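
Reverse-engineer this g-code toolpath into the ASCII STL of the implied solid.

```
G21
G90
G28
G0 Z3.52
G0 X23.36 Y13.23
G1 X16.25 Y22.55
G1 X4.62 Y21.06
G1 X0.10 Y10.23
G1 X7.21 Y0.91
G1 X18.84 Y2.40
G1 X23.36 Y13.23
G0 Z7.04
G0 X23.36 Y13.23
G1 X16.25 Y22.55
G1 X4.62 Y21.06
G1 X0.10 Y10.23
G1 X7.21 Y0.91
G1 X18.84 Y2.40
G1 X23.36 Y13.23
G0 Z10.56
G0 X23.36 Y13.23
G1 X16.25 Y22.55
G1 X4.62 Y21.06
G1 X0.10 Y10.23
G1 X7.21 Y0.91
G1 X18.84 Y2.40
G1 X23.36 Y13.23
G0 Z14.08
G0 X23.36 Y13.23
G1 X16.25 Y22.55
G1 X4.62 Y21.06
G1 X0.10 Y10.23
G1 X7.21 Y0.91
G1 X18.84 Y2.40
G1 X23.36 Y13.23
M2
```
solid part
  facet normal 0.0000 0.0000 -1.0000
    outer loop
      vertex 4.62 21.06 0.00
      vertex 16.25 22.55 0.00
      vertex 23.36 13.23 0.00
    endloop
  endfacet
  facet normal 0.0000 0.0000 -1.0000
    outer loop
      vertex 0.10 10.23 0.00
      vertex 4.62 21.06 0.00
      vertex 23.36 13.23 0.00
    endloop
  endfacet
  facet normal 0.0000 0.0000 -1.0000
    outer loop
      vertex 7.21 0.91 0.00
      vertex 0.10 10.23 0.00
      vertex 23.36 13.23 0.00
    endloop
  endfacet
  facet normal 0.0000 0.0000 -1.0000
    outer loop
      vertex 18.84 2.40 0.00
      vertex 7.21 0.91 0.00
      vertex 23.36 13.23 0.00
    endloop
  endfacet
  facet normal 0.0000 0.0000 1.0000
    outer loop
      vertex 23.36 13.23 14.08
      vertex 16.25 22.55 14.08
      vertex 4.62 21.06 14.08
    endloop
  endfacet
  facet normal 0.0000 0.0000 1.0000
    outer loop
      vertex 23.36 13.23 14.08
      vertex 4.62 21.06 14.08
      vertex 0.10 10.23 14.08
    endloop
  endfacet
  facet normal 0.0000 0.0000 1.0000
    outer loop
      vertex 23.36 13.23 14.08
      vertex 0.10 10.23 14.08
      vertex 7.21 0.91 14.08
    endloop
  endfacet
  facet normal 0.0000 0.0000 1.0000
    outer loop
      vertex 23.36 13.23 14.08
      vertex 7.21 0.91 14.08
      vertex 18.84 2.40 14.08
    endloop
  endfacet
  facet normal 0.7951 0.6065 0.0000
    outer loop
      vertex 23.36 13.23 0.00
      vertex 16.25 22.55 0.00
      vertex 16.25 22.55 14.08
    endloop
  endfacet
  facet normal 0.7951 0.6065 0.0000
    outer loop
      vertex 23.36 13.23 0.00
      vertex 16.25 22.55 14.08
      vertex 23.36 13.23 14.08
    endloop
  endfacet
  facet normal -0.1271 0.9919 0.0000
    outer loop
      vertex 16.25 22.55 0.00
      vertex 4.62 21.06 0.00
      vertex 4.62 21.06 14.08
    endloop
  endfacet
  facet normal -0.1271 0.9919 0.0000
    outer loop
      vertex 16.25 22.55 0.00
      vertex 4.62 21.06 14.08
      vertex 16.25 22.55 14.08
    endloop
  endfacet
  facet normal -0.9228 0.3852 0.0000
    outer loop
      vertex 4.62 21.06 0.00
      vertex 0.10 10.23 0.00
      vertex 0.10 10.23 14.08
    endloop
  endfacet
  facet normal -0.9228 0.3852 0.0000
    outer loop
      vertex 4.62 21.06 0.00
      vertex 0.10 10.23 14.08
      vertex 4.62 21.06 14.08
    endloop
  endfacet
  facet normal -0.7951 -0.6065 0.0000
    outer loop
      vertex 0.10 10.23 0.00
      vertex 7.21 0.91 0.00
      vertex 7.21 0.91 14.08
    endloop
  endfacet
  facet normal -0.7951 -0.6065 0.0000
    outer loop
      vertex 0.10 10.23 0.00
      vertex 7.21 0.91 14.08
      vertex 0.10 10.23 14.08
    endloop
  endfacet
  facet normal 0.1271 -0.9919 0.0000
    outer loop
      vertex 7.21 0.91 0.00
      vertex 18.84 2.40 0.00
      vertex 18.84 2.40 14.08
    endloop
  endfacet
  facet normal 0.1271 -0.9919 0.0000
    outer loop
      vertex 7.21 0.91 0.00
      vertex 18.84 2.40 14.08
      vertex 7.21 0.91 14.08
    endloop
  endfacet
  facet normal 0.9228 -0.3852 0.0000
    outer loop
      vertex 18.84 2.40 0.00
      vertex 23.36 13.23 0.00
      vertex 23.36 13.23 14.08
    endloop
  endfacet
  facet normal 0.9228 -0.3852 0.0000
    outer loop
      vertex 18.84 2.40 0.00
      vertex 23.36 13.23 14.08
      vertex 18.84 2.40 14.08
    endloop
  endfacet
endsolid part

The G0 Z moves step by Δz≈3.52 mm. Every layer's G1 loop is the same polygon, so the solid is a straight extrusion of it from z=0 to z≈14.1. Closing with flat bottom and top caps and triangulating gives 20 facets — a regular 6-sided prism (a cylinder approximated with 6 flat sides), circumscribed radius ≈ 11.7 mm, height ≈ 14.1 mm.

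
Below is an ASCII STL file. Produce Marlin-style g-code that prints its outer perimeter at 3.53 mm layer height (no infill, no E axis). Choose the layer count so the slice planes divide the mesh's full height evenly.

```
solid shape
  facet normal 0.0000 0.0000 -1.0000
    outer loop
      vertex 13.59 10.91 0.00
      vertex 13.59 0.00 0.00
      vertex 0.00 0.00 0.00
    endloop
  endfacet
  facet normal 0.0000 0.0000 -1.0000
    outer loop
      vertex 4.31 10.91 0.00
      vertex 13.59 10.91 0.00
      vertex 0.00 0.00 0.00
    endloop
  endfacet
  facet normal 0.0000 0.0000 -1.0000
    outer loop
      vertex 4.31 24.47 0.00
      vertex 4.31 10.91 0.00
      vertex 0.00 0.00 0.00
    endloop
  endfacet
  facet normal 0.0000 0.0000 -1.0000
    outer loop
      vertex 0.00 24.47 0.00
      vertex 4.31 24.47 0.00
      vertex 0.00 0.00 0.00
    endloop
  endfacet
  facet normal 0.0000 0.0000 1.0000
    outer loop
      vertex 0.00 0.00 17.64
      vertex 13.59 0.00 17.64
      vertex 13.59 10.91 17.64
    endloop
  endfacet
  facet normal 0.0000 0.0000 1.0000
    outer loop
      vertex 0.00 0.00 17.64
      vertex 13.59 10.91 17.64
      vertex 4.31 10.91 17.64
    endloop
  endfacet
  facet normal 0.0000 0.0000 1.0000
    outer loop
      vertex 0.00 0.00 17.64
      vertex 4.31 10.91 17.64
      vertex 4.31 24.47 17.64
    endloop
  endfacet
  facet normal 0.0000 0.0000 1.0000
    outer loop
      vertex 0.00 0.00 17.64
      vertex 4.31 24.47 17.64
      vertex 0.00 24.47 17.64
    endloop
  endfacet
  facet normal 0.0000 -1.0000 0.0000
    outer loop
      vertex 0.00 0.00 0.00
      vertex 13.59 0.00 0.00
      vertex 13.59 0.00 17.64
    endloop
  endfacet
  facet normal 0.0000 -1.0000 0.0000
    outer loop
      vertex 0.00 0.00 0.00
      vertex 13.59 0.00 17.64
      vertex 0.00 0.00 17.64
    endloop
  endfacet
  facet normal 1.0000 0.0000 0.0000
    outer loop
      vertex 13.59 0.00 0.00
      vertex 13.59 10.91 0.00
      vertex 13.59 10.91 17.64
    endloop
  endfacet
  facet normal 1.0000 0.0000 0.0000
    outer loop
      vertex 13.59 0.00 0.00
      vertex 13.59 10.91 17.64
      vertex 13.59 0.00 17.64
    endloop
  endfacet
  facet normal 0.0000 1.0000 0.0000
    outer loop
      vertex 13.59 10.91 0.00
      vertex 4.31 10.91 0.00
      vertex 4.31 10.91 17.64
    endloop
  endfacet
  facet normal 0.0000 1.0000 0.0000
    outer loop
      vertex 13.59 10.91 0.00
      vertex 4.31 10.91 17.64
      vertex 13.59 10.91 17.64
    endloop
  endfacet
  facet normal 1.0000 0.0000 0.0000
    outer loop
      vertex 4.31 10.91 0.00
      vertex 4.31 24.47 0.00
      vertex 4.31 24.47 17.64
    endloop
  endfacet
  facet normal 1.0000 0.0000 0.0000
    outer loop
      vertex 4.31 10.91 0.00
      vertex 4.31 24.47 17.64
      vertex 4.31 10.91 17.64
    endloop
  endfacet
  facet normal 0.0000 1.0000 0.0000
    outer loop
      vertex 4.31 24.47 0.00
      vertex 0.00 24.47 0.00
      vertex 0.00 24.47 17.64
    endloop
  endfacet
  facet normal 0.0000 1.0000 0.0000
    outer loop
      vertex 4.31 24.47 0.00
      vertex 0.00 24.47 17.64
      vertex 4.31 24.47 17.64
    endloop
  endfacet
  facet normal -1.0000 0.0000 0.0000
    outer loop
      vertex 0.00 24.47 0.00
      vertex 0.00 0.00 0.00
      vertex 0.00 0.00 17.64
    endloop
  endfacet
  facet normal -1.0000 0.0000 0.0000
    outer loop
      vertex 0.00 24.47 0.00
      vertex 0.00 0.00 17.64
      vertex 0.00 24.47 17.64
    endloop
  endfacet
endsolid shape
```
; perimeter-only toolpath
G21 ; units = mm
G90 ; absolute positioning
G28 ; home
; layer 1
G0 Z3.53
G0 X0.00 Y0.00
G1 X13.59 Y0.00
G1 X13.59 Y10.91
G1 X4.31 Y10.91
G1 X4.31 Y24.47
G1 X0.00 Y24.47
G1 X0.00 Y0.00
; layer 2
G0 Z7.06
G0 X0.00 Y0.00
G1 X13.59 Y0.00
G1 X13.59 Y10.91
G1 X4.31 Y10.91
G1 X4.31 Y24.47
G1 X0.00 Y24.47
G1 X0.00 Y0.00
; layer 3
G0 Z10.58
G0 X0.00 Y0.00
G1 X13.59 Y0.00
G1 X13.59 Y10.91
G1 X4.31 Y10.91
G1 X4.31 Y24.47
G1 X0.00 Y24.47
G1 X0.00 Y0.00
; layer 4
G0 Z14.11
G0 X0.00 Y0.00
G1 X13.59 Y0.00
G1 X13.59 Y10.91
G1 X4.31 Y10.91
G1 X4.31 Y24.47
G1 X0.00 Y24.47
G1 X0.00 Y0.00
; layer 5
G0 Z17.64
G0 X0.00 Y0.00
G1 X13.59 Y0.00
G1 X13.59 Y10.91
G1 X4.31 Y10.91
G1 X4.31 Y24.47
G1 X0.00 Y24.47
G1 X0.00 Y0.00
M2 ; end

The solid is an L-shaped prism: outer 13.6 × 24.5 mm, arm thicknesses ≈ 10.9 mm (horizontal) and 4.31 mm (vertical), extruded 17.6 mm in z. Slicing at Δz = 3.53 mm — 5 equal slices spanning the solid's height, so layer i sits at z = i·h/5 — gives 5 non-empty perimeters. Each is a 6-segment closed polygon; G0 lifts to the layer z and rapids to the start vertex, then G1 traces the edges.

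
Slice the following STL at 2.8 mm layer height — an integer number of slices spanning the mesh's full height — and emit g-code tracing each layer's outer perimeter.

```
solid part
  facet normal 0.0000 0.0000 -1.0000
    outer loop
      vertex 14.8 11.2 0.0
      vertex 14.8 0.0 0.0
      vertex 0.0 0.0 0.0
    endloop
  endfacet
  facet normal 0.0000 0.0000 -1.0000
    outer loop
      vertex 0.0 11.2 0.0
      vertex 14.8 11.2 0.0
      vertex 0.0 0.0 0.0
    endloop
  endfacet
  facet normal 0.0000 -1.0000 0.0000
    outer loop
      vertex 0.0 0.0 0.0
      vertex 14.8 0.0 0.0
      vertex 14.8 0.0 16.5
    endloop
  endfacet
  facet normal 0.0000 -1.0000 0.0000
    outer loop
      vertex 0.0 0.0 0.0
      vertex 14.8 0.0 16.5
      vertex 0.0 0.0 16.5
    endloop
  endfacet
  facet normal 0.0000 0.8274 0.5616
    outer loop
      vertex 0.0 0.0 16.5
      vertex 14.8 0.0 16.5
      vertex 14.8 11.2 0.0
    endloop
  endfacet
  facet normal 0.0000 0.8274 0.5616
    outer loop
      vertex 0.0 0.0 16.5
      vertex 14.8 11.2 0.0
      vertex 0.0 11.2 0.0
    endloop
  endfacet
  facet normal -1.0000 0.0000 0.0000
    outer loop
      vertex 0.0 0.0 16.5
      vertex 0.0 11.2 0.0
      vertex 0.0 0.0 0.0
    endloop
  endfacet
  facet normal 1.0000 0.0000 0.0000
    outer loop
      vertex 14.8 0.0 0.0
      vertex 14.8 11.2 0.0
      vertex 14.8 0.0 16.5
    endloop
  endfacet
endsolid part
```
; perimeter-only toolpath
G21 ; units = mm
G90 ; absolute positioning
G28 ; home
; layer 1
G0 Z2.8
G0 X0.0 Y0.0
G1 X14.8 Y0.0
G1 X14.8 Y9.3
G1 X0.0 Y9.3
G1 X0.0 Y0.0
; layer 2
G0 Z5.5
G0 X0.0 Y0.0
G1 X14.8 Y0.0
G1 X14.8 Y7.5
G1 X0.0 Y7.5
G1 X0.0 Y0.0
; layer 3
G0 Z8.2
G0 X0.0 Y0.0
G1 X14.8 Y0.0
G1 X14.8 Y5.6
G1 X0.0 Y5.6
G1 X0.0 Y0.0
; layer 4
G0 Z11.0
G0 X0.0 Y0.0
G1 X14.8 Y0.0
G1 X14.8 Y3.7
G1 X0.0 Y3.7
G1 X0.0 Y0.0
; layer 5
G0 Z13.8
G0 X0.0 Y0.0
G1 X14.8 Y0.0
G1 X14.8 Y1.9
G1 X0.0 Y1.9
G1 X0.0 Y0.0
M2 ; end

The solid is a wedge (ramp): 14.8 × 11.2 mm base, rising to 16.5 mm along the y=0 edge and sloping linearly to z=0 at y=11.2. Slicing at Δz = 2.8 mm — 6 equal slices spanning the solid's height, so layer i sits at z = i·h/6 — gives 5 non-empty perimeters. Each is a 4-segment closed polygon; G0 lifts to the layer z and rapids to the start vertex, then G1 traces the edges. The cross-section shrinks linearly with z (the slice at the apex is degenerate and omitted).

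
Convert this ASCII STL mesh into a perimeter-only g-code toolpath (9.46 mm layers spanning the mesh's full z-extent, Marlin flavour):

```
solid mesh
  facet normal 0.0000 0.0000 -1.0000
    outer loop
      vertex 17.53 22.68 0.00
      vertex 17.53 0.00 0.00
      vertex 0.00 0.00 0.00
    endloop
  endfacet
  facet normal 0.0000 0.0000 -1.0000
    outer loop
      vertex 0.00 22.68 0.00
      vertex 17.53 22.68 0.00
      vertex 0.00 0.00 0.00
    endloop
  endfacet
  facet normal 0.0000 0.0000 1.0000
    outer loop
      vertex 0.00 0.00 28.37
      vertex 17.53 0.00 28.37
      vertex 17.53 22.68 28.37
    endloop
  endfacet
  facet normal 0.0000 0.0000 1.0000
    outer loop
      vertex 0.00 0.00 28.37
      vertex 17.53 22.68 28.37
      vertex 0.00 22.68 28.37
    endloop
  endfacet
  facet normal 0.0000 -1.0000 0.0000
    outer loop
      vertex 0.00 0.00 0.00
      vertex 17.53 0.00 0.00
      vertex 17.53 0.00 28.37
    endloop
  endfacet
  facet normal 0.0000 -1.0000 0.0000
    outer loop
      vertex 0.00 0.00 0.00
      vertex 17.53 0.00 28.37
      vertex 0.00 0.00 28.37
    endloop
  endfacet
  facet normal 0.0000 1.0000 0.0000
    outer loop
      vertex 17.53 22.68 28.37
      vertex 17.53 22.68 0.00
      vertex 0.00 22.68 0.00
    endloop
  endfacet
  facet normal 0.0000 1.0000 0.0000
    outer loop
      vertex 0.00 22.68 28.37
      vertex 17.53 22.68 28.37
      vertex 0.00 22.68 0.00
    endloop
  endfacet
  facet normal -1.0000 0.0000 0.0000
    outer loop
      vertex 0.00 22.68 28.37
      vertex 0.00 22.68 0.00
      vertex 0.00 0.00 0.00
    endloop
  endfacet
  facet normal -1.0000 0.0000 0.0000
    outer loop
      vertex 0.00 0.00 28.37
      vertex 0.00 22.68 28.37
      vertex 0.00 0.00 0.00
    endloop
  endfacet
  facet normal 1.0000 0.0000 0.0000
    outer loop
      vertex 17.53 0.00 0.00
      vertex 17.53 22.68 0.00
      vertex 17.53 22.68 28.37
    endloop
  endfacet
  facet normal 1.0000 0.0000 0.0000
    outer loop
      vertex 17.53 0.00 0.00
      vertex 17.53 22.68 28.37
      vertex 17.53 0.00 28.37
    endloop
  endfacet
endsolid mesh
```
; perimeter-only toolpath
G21 ; units = mm
G90 ; absolute positioning
G28 ; home
; layer 1
G0 Z9.46
G0 X0.00 Y0.00
G1 X17.53 Y0.00
G1 X17.53 Y22.68
G1 X0.00 Y22.68
G1 X0.00 Y0.00
; layer 2
G0 Z18.91
G0 X0.00 Y0.00
G1 X17.53 Y0.00
G1 X17.53 Y22.68
G1 X0.00 Y22.68
G1 X0.00 Y0.00
; layer 3
G0 Z28.37
G0 X0.00 Y0.00
G1 X17.53 Y0.00
G1 X17.53 Y22.68
G1 X0.00 Y22.68
G1 X0.00 Y0.00
M2 ; end

The solid is a rectangular box, roughly 17.5 × 22.7 mm footprint and 28.4 mm tall. Slicing at Δz = 9.46 mm — 3 equal slices spanning the solid's height, so layer i sits at z = i·h/3 — gives 3 non-empty perimeters. Each is a 4-segment closed polygon; G0 lifts to the layer z and rapids to the start vertex, then G1 traces the edges.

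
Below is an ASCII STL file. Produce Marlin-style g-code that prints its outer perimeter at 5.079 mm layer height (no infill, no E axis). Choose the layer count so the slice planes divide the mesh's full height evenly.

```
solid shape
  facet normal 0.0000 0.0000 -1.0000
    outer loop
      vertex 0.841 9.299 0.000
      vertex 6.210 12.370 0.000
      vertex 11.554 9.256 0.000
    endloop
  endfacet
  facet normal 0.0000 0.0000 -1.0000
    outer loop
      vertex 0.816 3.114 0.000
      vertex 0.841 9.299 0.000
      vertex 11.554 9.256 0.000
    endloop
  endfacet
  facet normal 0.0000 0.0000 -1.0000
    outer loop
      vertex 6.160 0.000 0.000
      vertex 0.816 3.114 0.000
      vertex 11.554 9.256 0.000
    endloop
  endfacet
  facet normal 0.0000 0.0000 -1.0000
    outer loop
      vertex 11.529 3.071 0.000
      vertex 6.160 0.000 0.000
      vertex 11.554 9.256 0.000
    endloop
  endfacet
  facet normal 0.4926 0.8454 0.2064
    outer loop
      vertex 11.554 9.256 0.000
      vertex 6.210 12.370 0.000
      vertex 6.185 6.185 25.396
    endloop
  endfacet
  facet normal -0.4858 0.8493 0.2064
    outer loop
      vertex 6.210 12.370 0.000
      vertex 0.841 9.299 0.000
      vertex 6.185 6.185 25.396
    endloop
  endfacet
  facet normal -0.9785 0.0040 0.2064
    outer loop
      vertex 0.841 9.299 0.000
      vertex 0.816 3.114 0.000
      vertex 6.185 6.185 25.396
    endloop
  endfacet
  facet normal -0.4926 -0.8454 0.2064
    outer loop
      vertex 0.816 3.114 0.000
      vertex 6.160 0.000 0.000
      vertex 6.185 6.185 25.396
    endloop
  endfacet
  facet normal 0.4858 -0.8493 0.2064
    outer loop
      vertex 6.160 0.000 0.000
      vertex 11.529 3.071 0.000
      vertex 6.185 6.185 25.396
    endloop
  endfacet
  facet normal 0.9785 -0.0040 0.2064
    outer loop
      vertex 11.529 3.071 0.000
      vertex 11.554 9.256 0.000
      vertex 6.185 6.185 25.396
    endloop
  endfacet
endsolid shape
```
; perimeter-only toolpath
G21 ; units = mm
G90 ; absolute positioning
G28 ; home
; layer 1
G0 Z5.079
G0 X10.480 Y8.642
G1 X6.205 Y11.133
G1 X1.910 Y8.676
G1 X1.890 Y3.728
G1 X6.165 Y1.237
G1 X10.460 Y3.694
G1 X10.480 Y8.642
; layer 2
G0 Z10.158
G0 X9.406 Y8.028
G1 X6.200 Y9.896
G1 X2.979 Y8.053
G1 X2.964 Y4.342
G1 X6.170 Y2.474
G1 X9.391 Y4.317
G1 X9.406 Y8.028
; layer 3
G0 Z15.238
G0 X8.333 Y7.413
G1 X6.195 Y8.659
G1 X4.047 Y7.431
G1 X4.037 Y4.957
G1 X6.175 Y3.711
G1 X8.323 Y4.939
G1 X8.333 Y7.413
; layer 4
G0 Z20.317
G0 X7.259 Y6.799
G1 X6.190 Y7.422
G1 X5.116 Y6.808
G1 X5.111 Y5.571
G1 X6.180 Y4.948
G1 X7.254 Y5.562
G1 X7.259 Y6.799
M2 ; end

The solid is a regular 6-sided pyramid, base circumscribed radius ≈ 6.18 mm, apex at z ≈ 25.4 mm. Slicing at Δz = 5.079 mm — 5 equal slices spanning the solid's height, so layer i sits at z = i·h/5 — gives 4 non-empty perimeters. Each is a 6-segment closed polygon; G0 lifts to the layer z and rapids to the start vertex, then G1 traces the edges. The cross-section shrinks linearly with z (the slice at the apex is degenerate and omitted).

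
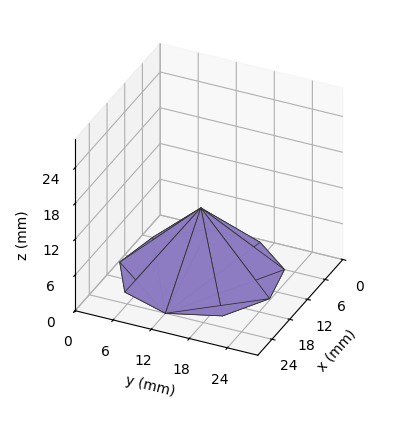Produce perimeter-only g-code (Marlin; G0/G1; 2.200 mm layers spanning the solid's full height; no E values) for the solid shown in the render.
Reading the render: the shape is a regular 9-sided pyramid, base circumscribed radius ≈ 12 mm, apex at z ≈ 11 mm (dimensions read to the nearest mm from the axis ticks). For the g-code, the solid's height is divided into equal slices at the stated Δz and each level perimeter traced with G1 moves after a G0 lift.

; perimeter-only toolpath
G21 ; units = mm
G90 ; absolute positioning
G28 ; home
; layer 1
G0 Z2.200
G0 X21.600 Y12.000
G1 X19.354 Y18.170
G1 X13.667 Y21.454
G1 X7.200 Y20.314
G1 X2.979 Y15.283
G1 X2.979 Y8.717
G1 X7.200 Y3.686
G1 X13.667 Y2.546
G1 X19.354 Y5.830
G1 X21.600 Y12.000
; layer 2
G0 Z4.400
G0 X19.200 Y12.000
G1 X17.516 Y16.628
G1 X13.250 Y19.091
G1 X8.400 Y18.235
G1 X5.234 Y14.462
G1 X5.234 Y9.538
G1 X8.400 Y5.765
G1 X13.250 Y4.909
G1 X17.516 Y7.372
G1 X19.200 Y12.000
; layer 3
G0 Z6.600
G0 X16.800 Y12.000
G1 X15.677 Y15.085
G1 X12.834 Y16.727
G1 X9.600 Y16.157
G1 X7.490 Y13.642
G1 X7.490 Y10.358
G1 X9.600 Y7.843
G1 X12.834 Y7.273
G1 X15.677 Y8.915
G1 X16.800 Y12.000
; layer 4
G0 Z8.800
G0 X14.400 Y12.000
G1 X13.839 Y13.543
G1 X12.417 Y14.364
G1 X10.800 Y14.078
G1 X9.745 Y12.821
G1 X9.745 Y11.179
G1 X10.800 Y9.922
G1 X12.417 Y9.636
G1 X13.839 Y10.457
G1 X14.400 Y12.000
M2 ; end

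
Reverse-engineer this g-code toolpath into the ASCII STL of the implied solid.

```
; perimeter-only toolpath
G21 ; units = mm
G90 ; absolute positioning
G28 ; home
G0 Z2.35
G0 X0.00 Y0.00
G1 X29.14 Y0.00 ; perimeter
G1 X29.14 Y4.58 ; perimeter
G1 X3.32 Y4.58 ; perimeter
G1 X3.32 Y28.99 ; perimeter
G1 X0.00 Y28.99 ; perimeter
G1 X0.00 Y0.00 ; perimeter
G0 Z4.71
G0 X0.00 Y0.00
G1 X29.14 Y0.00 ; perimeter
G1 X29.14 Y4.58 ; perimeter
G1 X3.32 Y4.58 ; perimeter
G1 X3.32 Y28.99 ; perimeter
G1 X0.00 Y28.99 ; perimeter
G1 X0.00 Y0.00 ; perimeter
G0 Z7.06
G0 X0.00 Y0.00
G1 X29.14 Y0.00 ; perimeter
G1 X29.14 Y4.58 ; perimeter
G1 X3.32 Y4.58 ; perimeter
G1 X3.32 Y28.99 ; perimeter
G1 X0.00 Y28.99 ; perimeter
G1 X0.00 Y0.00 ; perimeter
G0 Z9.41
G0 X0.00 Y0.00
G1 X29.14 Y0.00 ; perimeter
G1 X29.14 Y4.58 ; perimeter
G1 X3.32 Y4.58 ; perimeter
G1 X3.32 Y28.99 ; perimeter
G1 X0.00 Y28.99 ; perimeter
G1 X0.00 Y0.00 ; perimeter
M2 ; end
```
solid part
  facet normal 0.0000 0.0000 -1.0000
    outer loop
      vertex 29.14 4.58 0.00
      vertex 29.14 0.00 0.00
      vertex 0.00 0.00 0.00
    endloop
  endfacet
  facet normal 0.0000 0.0000 -1.0000
    outer loop
      vertex 3.32 4.58 0.00
      vertex 29.14 4.58 0.00
      vertex 0.00 0.00 0.00
    endloop
  endfacet
  facet normal 0.0000 0.0000 -1.0000
    outer loop
      vertex 3.32 28.99 0.00
      vertex 3.32 4.58 0.00
      vertex 0.00 0.00 0.00
    endloop
  endfacet
  facet normal 0.0000 0.0000 -1.0000
    outer loop
      vertex 0.00 28.99 0.00
      vertex 3.32 28.99 0.00
      vertex 0.00 0.00 0.00
    endloop
  endfacet
  facet normal 0.0000 0.0000 1.0000
    outer loop
      vertex 0.00 0.00 9.41
      vertex 29.14 0.00 9.41
      vertex 29.14 4.58 9.41
    endloop
  endfacet
  facet normal 0.0000 0.0000 1.0000
    outer loop
      vertex 0.00 0.00 9.41
      vertex 29.14 4.58 9.41
      vertex 3.32 4.58 9.41
    endloop
  endfacet
  facet normal 0.0000 0.0000 1.0000
    outer loop
      vertex 0.00 0.00 9.41
      vertex 3.32 4.58 9.41
      vertex 3.32 28.99 9.41
    endloop
  endfacet
  facet normal 0.0000 0.0000 1.0000
    outer loop
      vertex 0.00 0.00 9.41
      vertex 3.32 28.99 9.41
      vertex 0.00 28.99 9.41
    endloop
  endfacet
  facet normal 0.0000 -1.0000 0.0000
    outer loop
      vertex 0.00 0.00 0.00
      vertex 29.14 0.00 0.00
      vertex 29.14 0.00 9.41
    endloop
  endfacet
  facet normal 0.0000 -1.0000 0.0000
    outer loop
      vertex 0.00 0.00 0.00
      vertex 29.14 0.00 9.41
      vertex 0.00 0.00 9.41
    endloop
  endfacet
  facet normal 1.0000 0.0000 0.0000
    outer loop
      vertex 29.14 0.00 0.00
      vertex 29.14 4.58 0.00
      vertex 29.14 4.58 9.41
    endloop
  endfacet
  facet normal 1.0000 0.0000 0.0000
    outer loop
      vertex 29.14 0.00 0.00
      vertex 29.14 4.58 9.41
      vertex 29.14 0.00 9.41
    endloop
  endfacet
  facet normal 0.0000 1.0000 0.0000
    outer loop
      vertex 29.14 4.58 0.00
      vertex 3.32 4.58 0.00
      vertex 3.32 4.58 9.41
    endloop
  endfacet
  facet normal 0.0000 1.0000 0.0000
    outer loop
      vertex 29.14 4.58 0.00
      vertex 3.32 4.58 9.41
      vertex 29.14 4.58 9.41
    endloop
  endfacet
  facet normal 1.0000 0.0000 0.0000
    outer loop
      vertex 3.32 4.58 0.00
      vertex 3.32 28.99 0.00
      vertex 3.32 28.99 9.41
    endloop
  endfacet
  facet normal 1.0000 0.0000 0.0000
    outer loop
      vertex 3.32 4.58 0.00
      vertex 3.32 28.99 9.41
      vertex 3.32 4.58 9.41
    endloop
  endfacet
  facet normal 0.0000 1.0000 0.0000
    outer loop
      vertex 3.32 28.99 0.00
      vertex 0.00 28.99 0.00
      vertex 0.00 28.99 9.41
    endloop
  endfacet
  facet normal 0.0000 1.0000 0.0000
    outer loop
      vertex 3.32 28.99 0.00
      vertex 0.00 28.99 9.41
      vertex 3.32 28.99 9.41
    endloop
  endfacet
  facet normal -1.0000 0.0000 0.0000
    outer loop
      vertex 0.00 28.99 0.00
      vertex 0.00 0.00 0.00
      vertex 0.00 0.00 9.41
    endloop
  endfacet
  facet normal -1.0000 0.0000 0.0000
    outer loop
      vertex 0.00 28.99 0.00
      vertex 0.00 0.00 9.41
      vertex 0.00 28.99 9.41
    endloop
  endfacet
endsolid part

The G0 Z moves step by Δz≈2.35 mm. Every layer's G1 loop is the same polygon, so the solid is a straight extrusion of it from z=0 to z≈9.41. Closing with flat bottom and top caps and triangulating gives 20 facets — an L-shaped prism: outer 29.1 × 29 mm, arm thicknesses ≈ 4.58 mm (horizontal) and 3.32 mm (vertical), extruded 9.41 mm in z.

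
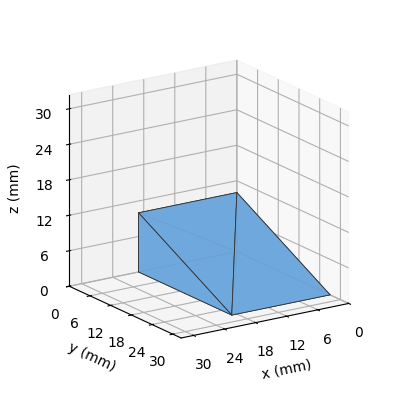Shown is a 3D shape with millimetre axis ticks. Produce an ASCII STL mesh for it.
Reading the render: the shape is a wedge (ramp): 19 × 27 mm base, rising to 10 mm along the y=0 edge and sloping linearly to z=0 at y=27 (dimensions read to the nearest mm from the axis ticks). For the STL, each face is triangulated and given an outward normal.

solid part
  facet normal 0.0000 0.0000 -1.0000
    outer loop
      vertex 19.00 27.00 0.00
      vertex 19.00 0.00 0.00
      vertex 0.00 0.00 0.00
    endloop
  endfacet
  facet normal 0.0000 0.0000 -1.0000
    outer loop
      vertex 0.00 27.00 0.00
      vertex 19.00 27.00 0.00
      vertex 0.00 0.00 0.00
    endloop
  endfacet
  facet normal 0.0000 -1.0000 0.0000
    outer loop
      vertex 0.00 0.00 0.00
      vertex 19.00 0.00 0.00
      vertex 19.00 0.00 10.00
    endloop
  endfacet
  facet normal 0.0000 -1.0000 0.0000
    outer loop
      vertex 0.00 0.00 0.00
      vertex 19.00 0.00 10.00
      vertex 0.00 0.00 10.00
    endloop
  endfacet
  facet normal 0.0000 0.3473 0.9377
    outer loop
      vertex 0.00 0.00 10.00
      vertex 19.00 0.00 10.00
      vertex 19.00 27.00 0.00
    endloop
  endfacet
  facet normal 0.0000 0.3473 0.9377
    outer loop
      vertex 0.00 0.00 10.00
      vertex 19.00 27.00 0.00
      vertex 0.00 27.00 0.00
    endloop
  endfacet
  facet normal -1.0000 0.0000 0.0000
    outer loop
      vertex 0.00 0.00 10.00
      vertex 0.00 27.00 0.00
      vertex 0.00 0.00 0.00
    endloop
  endfacet
  facet normal 1.0000 0.0000 0.0000
    outer loop
      vertex 19.00 0.00 0.00
      vertex 19.00 27.00 0.00
      vertex 19.00 0.00 10.00
    endloop
  endfacet
endsolid part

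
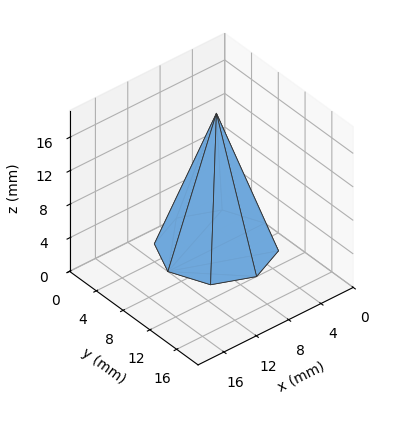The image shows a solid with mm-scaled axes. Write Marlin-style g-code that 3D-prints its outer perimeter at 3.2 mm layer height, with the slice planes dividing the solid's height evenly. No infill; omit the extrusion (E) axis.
Reading the render: the shape is a regular 8-sided pyramid, base circumscribed radius ≈ 6 mm, apex at z ≈ 16 mm (dimensions read to the nearest mm from the axis ticks). For the g-code, the solid's height is divided into equal slices at the stated Δz and each level perimeter traced with G1 moves after a G0 lift.

; perimeter-only toolpath
G21 ; units = mm
G90 ; absolute positioning
G28 ; home
; layer 1
G0 Z3.2
G0 X10.8 Y6.0
G1 X9.4 Y9.4
G1 X6.0 Y10.8
G1 X2.6 Y9.4
G1 X1.2 Y6.0
G1 X2.6 Y2.6
G1 X6.0 Y1.2
G1 X9.4 Y2.6
G1 X10.8 Y6.0
; layer 2
G0 Z6.4
G0 X9.6 Y6.0
G1 X8.5 Y8.5
G1 X6.0 Y9.6
G1 X3.5 Y8.5
G1 X2.4 Y6.0
G1 X3.5 Y3.5
G1 X6.0 Y2.4
G1 X8.5 Y3.5
G1 X9.6 Y6.0
; layer 3
G0 Z9.6
G0 X8.4 Y6.0
G1 X7.7 Y7.7
G1 X6.0 Y8.4
G1 X4.3 Y7.7
G1 X3.6 Y6.0
G1 X4.3 Y4.3
G1 X6.0 Y3.6
G1 X7.7 Y4.3
G1 X8.4 Y6.0
; layer 4
G0 Z12.8
G0 X7.2 Y6.0
G1 X6.8 Y6.8
G1 X6.0 Y7.2
G1 X5.2 Y6.8
G1 X4.8 Y6.0
G1 X5.2 Y5.2
G1 X6.0 Y4.8
G1 X6.8 Y5.2
G1 X7.2 Y6.0
M2 ; end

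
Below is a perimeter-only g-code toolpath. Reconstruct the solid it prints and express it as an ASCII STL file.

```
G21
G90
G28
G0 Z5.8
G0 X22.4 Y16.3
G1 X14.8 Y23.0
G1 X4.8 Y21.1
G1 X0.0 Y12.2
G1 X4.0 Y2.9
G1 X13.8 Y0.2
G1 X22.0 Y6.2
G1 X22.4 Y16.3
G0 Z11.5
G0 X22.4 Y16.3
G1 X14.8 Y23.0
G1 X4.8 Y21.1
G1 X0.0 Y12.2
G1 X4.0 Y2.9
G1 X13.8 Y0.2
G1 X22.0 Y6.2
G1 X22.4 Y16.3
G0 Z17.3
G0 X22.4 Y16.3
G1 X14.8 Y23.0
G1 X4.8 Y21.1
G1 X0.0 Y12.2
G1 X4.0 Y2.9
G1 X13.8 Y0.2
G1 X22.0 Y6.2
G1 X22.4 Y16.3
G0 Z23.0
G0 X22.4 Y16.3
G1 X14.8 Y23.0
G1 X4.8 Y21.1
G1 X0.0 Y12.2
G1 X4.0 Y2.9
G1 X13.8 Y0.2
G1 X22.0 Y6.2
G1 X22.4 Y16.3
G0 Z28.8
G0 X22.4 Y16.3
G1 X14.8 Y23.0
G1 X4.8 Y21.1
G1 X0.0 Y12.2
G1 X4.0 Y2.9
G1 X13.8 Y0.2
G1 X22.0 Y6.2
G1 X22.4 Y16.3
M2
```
solid part
  facet normal 0.0000 0.0000 -1.0000
    outer loop
      vertex 4.8 21.1 0.0
      vertex 14.8 23.0 0.0
      vertex 22.4 16.3 0.0
    endloop
  endfacet
  facet normal 0.0000 0.0000 -1.0000
    outer loop
      vertex 0.0 12.2 0.0
      vertex 4.8 21.1 0.0
      vertex 22.4 16.3 0.0
    endloop
  endfacet
  facet normal 0.0000 0.0000 -1.0000
    outer loop
      vertex 4.0 2.9 0.0
      vertex 0.0 12.2 0.0
      vertex 22.4 16.3 0.0
    endloop
  endfacet
  facet normal 0.0000 0.0000 -1.0000
    outer loop
      vertex 13.8 0.2 0.0
      vertex 4.0 2.9 0.0
      vertex 22.4 16.3 0.0
    endloop
  endfacet
  facet normal 0.0000 0.0000 -1.0000
    outer loop
      vertex 22.0 6.2 0.0
      vertex 13.8 0.2 0.0
      vertex 22.4 16.3 0.0
    endloop
  endfacet
  facet normal 0.0000 0.0000 1.0000
    outer loop
      vertex 22.4 16.3 28.8
      vertex 14.8 23.0 28.8
      vertex 4.8 21.1 28.8
    endloop
  endfacet
  facet normal 0.0000 0.0000 1.0000
    outer loop
      vertex 22.4 16.3 28.8
      vertex 4.8 21.1 28.8
      vertex 0.0 12.2 28.8
    endloop
  endfacet
  facet normal 0.0000 0.0000 1.0000
    outer loop
      vertex 22.4 16.3 28.8
      vertex 0.0 12.2 28.8
      vertex 4.0 2.9 28.8
    endloop
  endfacet
  facet normal 0.0000 0.0000 1.0000
    outer loop
      vertex 22.4 16.3 28.8
      vertex 4.0 2.9 28.8
      vertex 13.8 0.2 28.8
    endloop
  endfacet
  facet normal 0.0000 0.0000 1.0000
    outer loop
      vertex 22.4 16.3 28.8
      vertex 13.8 0.2 28.8
      vertex 22.0 6.2 28.8
    endloop
  endfacet
  facet normal 0.6613 0.7501 0.0000
    outer loop
      vertex 22.4 16.3 0.0
      vertex 14.8 23.0 0.0
      vertex 14.8 23.0 28.8
    endloop
  endfacet
  facet normal 0.6613 0.7501 0.0000
    outer loop
      vertex 22.4 16.3 0.0
      vertex 14.8 23.0 28.8
      vertex 22.4 16.3 28.8
    endloop
  endfacet
  facet normal -0.1867 0.9824 0.0000
    outer loop
      vertex 14.8 23.0 0.0
      vertex 4.8 21.1 0.0
      vertex 4.8 21.1 28.8
    endloop
  endfacet
  facet normal -0.1867 0.9824 0.0000
    outer loop
      vertex 14.8 23.0 0.0
      vertex 4.8 21.1 28.8
      vertex 14.8 23.0 28.8
    endloop
  endfacet
  facet normal -0.8802 0.4747 0.0000
    outer loop
      vertex 4.8 21.1 0.0
      vertex 0.0 12.2 0.0
      vertex 0.0 12.2 28.8
    endloop
  endfacet
  facet normal -0.8802 0.4747 0.0000
    outer loop
      vertex 4.8 21.1 0.0
      vertex 0.0 12.2 28.8
      vertex 4.8 21.1 28.8
    endloop
  endfacet
  facet normal -0.9186 -0.3951 0.0000
    outer loop
      vertex 0.0 12.2 0.0
      vertex 4.0 2.9 0.0
      vertex 4.0 2.9 28.8
    endloop
  endfacet
  facet normal -0.9186 -0.3951 0.0000
    outer loop
      vertex 0.0 12.2 0.0
      vertex 4.0 2.9 28.8
      vertex 0.0 12.2 28.8
    endloop
  endfacet
  facet normal -0.2656 -0.9641 0.0000
    outer loop
      vertex 4.0 2.9 0.0
      vertex 13.8 0.2 0.0
      vertex 13.8 0.2 28.8
    endloop
  endfacet
  facet normal -0.2656 -0.9641 0.0000
    outer loop
      vertex 4.0 2.9 0.0
      vertex 13.8 0.2 28.8
      vertex 4.0 2.9 28.8
    endloop
  endfacet
  facet normal 0.5905 -0.8070 0.0000
    outer loop
      vertex 13.8 0.2 0.0
      vertex 22.0 6.2 0.0
      vertex 22.0 6.2 28.8
    endloop
  endfacet
  facet normal 0.5905 -0.8070 0.0000
    outer loop
      vertex 13.8 0.2 0.0
      vertex 22.0 6.2 28.8
      vertex 13.8 0.2 28.8
    endloop
  endfacet
  facet normal 0.9992 -0.0396 0.0000
    outer loop
      vertex 22.0 6.2 0.0
      vertex 22.4 16.3 0.0
      vertex 22.4 16.3 28.8
    endloop
  endfacet
  facet normal 0.9992 -0.0396 0.0000
    outer loop
      vertex 22.0 6.2 0.0
      vertex 22.4 16.3 28.8
      vertex 22.0 6.2 28.8
    endloop
  endfacet
endsolid part

The G0 Z moves step by Δz≈5.8 mm. Every layer's G1 loop is the same polygon, so the solid is a straight extrusion of it from z=0 to z≈28.8. Closing with flat bottom and top caps and triangulating gives 24 facets — a regular 7-sided prism (a cylinder approximated with 7 flat sides), circumscribed radius ≈ 11.7 mm, height ≈ 28.8 mm.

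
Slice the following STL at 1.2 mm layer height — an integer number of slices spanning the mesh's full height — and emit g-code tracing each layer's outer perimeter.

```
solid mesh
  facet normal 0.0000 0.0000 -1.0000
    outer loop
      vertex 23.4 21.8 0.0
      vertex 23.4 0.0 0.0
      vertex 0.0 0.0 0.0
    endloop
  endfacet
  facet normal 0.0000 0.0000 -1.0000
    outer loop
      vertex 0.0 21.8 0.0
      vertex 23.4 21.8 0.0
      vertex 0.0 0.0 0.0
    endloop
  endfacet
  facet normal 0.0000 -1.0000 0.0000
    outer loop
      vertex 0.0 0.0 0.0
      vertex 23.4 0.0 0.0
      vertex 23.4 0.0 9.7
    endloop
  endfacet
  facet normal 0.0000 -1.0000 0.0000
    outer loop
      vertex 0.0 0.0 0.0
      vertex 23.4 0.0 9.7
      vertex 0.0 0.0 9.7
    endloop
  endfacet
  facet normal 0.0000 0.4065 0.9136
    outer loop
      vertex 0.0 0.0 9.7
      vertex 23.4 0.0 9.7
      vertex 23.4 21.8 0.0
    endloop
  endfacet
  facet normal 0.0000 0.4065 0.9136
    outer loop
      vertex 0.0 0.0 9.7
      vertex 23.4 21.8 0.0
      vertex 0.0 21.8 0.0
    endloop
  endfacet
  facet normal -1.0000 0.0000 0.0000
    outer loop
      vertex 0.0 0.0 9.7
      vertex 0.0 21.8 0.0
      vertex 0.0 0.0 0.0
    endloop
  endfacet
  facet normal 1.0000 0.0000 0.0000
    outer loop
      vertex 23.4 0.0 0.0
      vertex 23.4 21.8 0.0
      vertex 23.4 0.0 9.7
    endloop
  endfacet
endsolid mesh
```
; perimeter-only toolpath
G21 ; units = mm
G90 ; absolute positioning
G28 ; home
; layer 1
G0 Z1.2
G0 X0.0 Y0.0
G1 X23.4 Y0.0
G1 X23.4 Y19.1
G1 X0.0 Y19.1
G1 X0.0 Y0.0
; layer 2
G0 Z2.4
G0 X0.0 Y0.0
G1 X23.4 Y0.0
G1 X23.4 Y16.4
G1 X0.0 Y16.4
G1 X0.0 Y0.0
; layer 3
G0 Z3.6
G0 X0.0 Y0.0
G1 X23.4 Y0.0
G1 X23.4 Y13.6
G1 X0.0 Y13.6
G1 X0.0 Y0.0
; layer 4
G0 Z4.8
G0 X0.0 Y0.0
G1 X23.4 Y0.0
G1 X23.4 Y10.9
G1 X0.0 Y10.9
G1 X0.0 Y0.0
; layer 5
G0 Z6.1
G0 X0.0 Y0.0
G1 X23.4 Y0.0
G1 X23.4 Y8.2
G1 X0.0 Y8.2
G1 X0.0 Y0.0
; layer 6
G0 Z7.3
G0 X0.0 Y0.0
G1 X23.4 Y0.0
G1 X23.4 Y5.5
G1 X0.0 Y5.5
G1 X0.0 Y0.0
; layer 7
G0 Z8.5
G0 X0.0 Y0.0
G1 X23.4 Y0.0
G1 X23.4 Y2.7
G1 X0.0 Y2.7
G1 X0.0 Y0.0
M2 ; end

The solid is a wedge (ramp): 23.4 × 21.8 mm base, rising to 9.7 mm along the y=0 edge and sloping linearly to z=0 at y=21.8. Slicing at Δz = 1.2 mm — 8 equal slices spanning the solid's height, so layer i sits at z = i·h/8 — gives 7 non-empty perimeters. Each is a 4-segment closed polygon; G0 lifts to the layer z and rapids to the start vertex, then G1 traces the edges. The cross-section shrinks linearly with z (the slice at the apex is degenerate and omitted).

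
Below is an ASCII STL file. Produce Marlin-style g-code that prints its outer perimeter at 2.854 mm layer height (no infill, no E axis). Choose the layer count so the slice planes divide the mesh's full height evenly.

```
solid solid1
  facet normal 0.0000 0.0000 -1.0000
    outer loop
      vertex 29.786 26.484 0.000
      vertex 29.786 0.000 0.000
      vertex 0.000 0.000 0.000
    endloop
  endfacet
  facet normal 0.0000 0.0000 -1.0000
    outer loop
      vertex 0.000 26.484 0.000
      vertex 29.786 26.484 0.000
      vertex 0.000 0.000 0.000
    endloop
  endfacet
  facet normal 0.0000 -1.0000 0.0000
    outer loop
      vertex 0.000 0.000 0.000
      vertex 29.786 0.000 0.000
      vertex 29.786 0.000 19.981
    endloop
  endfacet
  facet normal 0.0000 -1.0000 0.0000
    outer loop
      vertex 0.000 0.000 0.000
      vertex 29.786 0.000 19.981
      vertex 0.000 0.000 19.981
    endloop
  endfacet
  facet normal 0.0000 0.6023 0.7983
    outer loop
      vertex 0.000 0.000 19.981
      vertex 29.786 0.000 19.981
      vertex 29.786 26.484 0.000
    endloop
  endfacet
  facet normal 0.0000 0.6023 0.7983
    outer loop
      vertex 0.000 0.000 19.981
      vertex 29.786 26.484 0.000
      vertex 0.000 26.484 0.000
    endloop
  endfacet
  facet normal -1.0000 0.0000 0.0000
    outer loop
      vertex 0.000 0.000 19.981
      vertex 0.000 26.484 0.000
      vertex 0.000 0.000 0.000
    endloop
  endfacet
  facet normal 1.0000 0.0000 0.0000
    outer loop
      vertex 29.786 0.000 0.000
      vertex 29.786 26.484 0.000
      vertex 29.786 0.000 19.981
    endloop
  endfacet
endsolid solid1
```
; perimeter-only toolpath
G21 ; units = mm
G90 ; absolute positioning
G28 ; home
; layer 1
G0 Z2.854
G0 X0.000 Y0.000
G1 X29.786 Y0.000
G1 X29.786 Y22.701
G1 X0.000 Y22.701
G1 X0.000 Y0.000
; layer 2
G0 Z5.709
G0 X0.000 Y0.000
G1 X29.786 Y0.000
G1 X29.786 Y18.917
G1 X0.000 Y18.917
G1 X0.000 Y0.000
; layer 3
G0 Z8.563
G0 X0.000 Y0.000
G1 X29.786 Y0.000
G1 X29.786 Y15.134
G1 X0.000 Y15.134
G1 X0.000 Y0.000
; layer 4
G0 Z11.418
G0 X0.000 Y0.000
G1 X29.786 Y0.000
G1 X29.786 Y11.350
G1 X0.000 Y11.350
G1 X0.000 Y0.000
; layer 5
G0 Z14.272
G0 X0.000 Y0.000
G1 X29.786 Y0.000
G1 X29.786 Y7.567
G1 X0.000 Y7.567
G1 X0.000 Y0.000
; layer 6
G0 Z17.127
G0 X0.000 Y0.000
G1 X29.786 Y0.000
G1 X29.786 Y3.783
G1 X0.000 Y3.783
G1 X0.000 Y0.000
M2 ; end

The solid is a wedge (ramp): 29.8 × 26.5 mm base, rising to 20 mm along the y=0 edge and sloping linearly to z=0 at y=26.5. Slicing at Δz = 2.854 mm — 7 equal slices spanning the solid's height, so layer i sits at z = i·h/7 — gives 6 non-empty perimeters. Each is a 4-segment closed polygon; G0 lifts to the layer z and rapids to the start vertex, then G1 traces the edges. The cross-section shrinks linearly with z (the slice at the apex is degenerate and omitted).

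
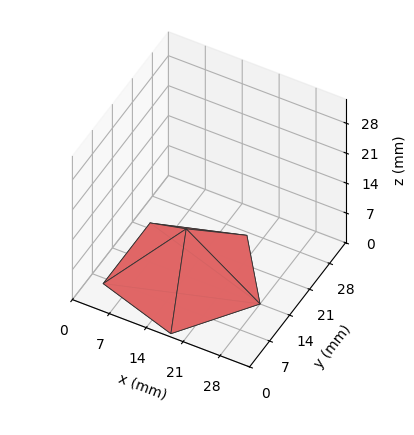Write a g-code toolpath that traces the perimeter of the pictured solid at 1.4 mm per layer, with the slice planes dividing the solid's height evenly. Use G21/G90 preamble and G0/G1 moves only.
Reading the render: the shape is a regular 5-sided pyramid, base circumscribed radius ≈ 14 mm, apex at z ≈ 11 mm (dimensions read to the nearest mm from the axis ticks). For the g-code, the solid's height is divided into equal slices at the stated Δz and each level perimeter traced with G1 moves after a G0 lift.

; perimeter-only toolpath
G21 ; units = mm
G90 ; absolute positioning
G28 ; home
; layer 1
G0 Z1.4
G0 X26.2 Y14.0
G1 X17.8 Y25.6
G1 X4.1 Y21.2
G1 X4.1 Y6.8
G1 X17.8 Y2.4
G1 X26.2 Y14.0
; layer 2
G0 Z2.8
G0 X24.5 Y14.0
G1 X17.2 Y24.0
G1 X5.5 Y20.1
G1 X5.5 Y7.8
G1 X17.2 Y4.0
G1 X24.5 Y14.0
; layer 3
G0 Z4.1
G0 X22.8 Y14.0
G1 X16.7 Y22.3
G1 X6.9 Y19.1
G1 X6.9 Y8.9
G1 X16.7 Y5.7
G1 X22.8 Y14.0
; layer 4
G0 Z5.5
G0 X21.0 Y14.0
G1 X16.1 Y20.6
G1 X8.3 Y18.1
G1 X8.3 Y9.9
G1 X16.1 Y7.3
G1 X21.0 Y14.0
; layer 5
G0 Z6.9
G0 X19.2 Y14.0
G1 X15.6 Y19.0
G1 X9.8 Y17.1
G1 X9.8 Y10.9
G1 X15.6 Y9.0
G1 X19.2 Y14.0
; layer 6
G0 Z8.2
G0 X17.5 Y14.0
G1 X15.1 Y17.3
G1 X11.2 Y16.1
G1 X11.2 Y11.9
G1 X15.1 Y10.7
G1 X17.5 Y14.0
; layer 7
G0 Z9.6
G0 X15.8 Y14.0
G1 X14.5 Y15.7
G1 X12.6 Y15.0
G1 X12.6 Y13.0
G1 X14.5 Y12.3
G1 X15.8 Y14.0
M2 ; end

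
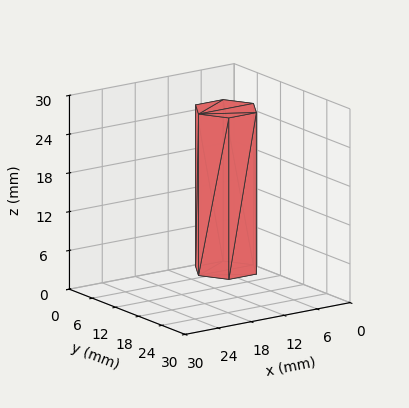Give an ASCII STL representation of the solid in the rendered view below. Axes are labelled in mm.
Reading the render: the shape is a regular 6-sided prism (a cylinder approximated with 6 flat sides), circumscribed radius ≈ 5 mm, height ≈ 25 mm (dimensions read to the nearest mm from the axis ticks). For the STL, each face is triangulated and given an outward normal.

solid part
  facet normal 0.0000 0.0000 -1.0000
    outer loop
      vertex 2.5 9.3 0.0
      vertex 7.5 9.3 0.0
      vertex 10.0 5.0 0.0
    endloop
  endfacet
  facet normal 0.0000 0.0000 -1.0000
    outer loop
      vertex 0.0 5.0 0.0
      vertex 2.5 9.3 0.0
      vertex 10.0 5.0 0.0
    endloop
  endfacet
  facet normal 0.0000 0.0000 -1.0000
    outer loop
      vertex 2.5 0.7 0.0
      vertex 0.0 5.0 0.0
      vertex 10.0 5.0 0.0
    endloop
  endfacet
  facet normal 0.0000 0.0000 -1.0000
    outer loop
      vertex 7.5 0.7 0.0
      vertex 2.5 0.7 0.0
      vertex 10.0 5.0 0.0
    endloop
  endfacet
  facet normal 0.0000 0.0000 1.0000
    outer loop
      vertex 10.0 5.0 25.0
      vertex 7.5 9.3 25.0
      vertex 2.5 9.3 25.0
    endloop
  endfacet
  facet normal 0.0000 0.0000 1.0000
    outer loop
      vertex 10.0 5.0 25.0
      vertex 2.5 9.3 25.0
      vertex 0.0 5.0 25.0
    endloop
  endfacet
  facet normal 0.0000 0.0000 1.0000
    outer loop
      vertex 10.0 5.0 25.0
      vertex 0.0 5.0 25.0
      vertex 2.5 0.7 25.0
    endloop
  endfacet
  facet normal 0.0000 0.0000 1.0000
    outer loop
      vertex 10.0 5.0 25.0
      vertex 2.5 0.7 25.0
      vertex 7.5 0.7 25.0
    endloop
  endfacet
  facet normal 0.8645 0.5026 0.0000
    outer loop
      vertex 10.0 5.0 0.0
      vertex 7.5 9.3 0.0
      vertex 7.5 9.3 25.0
    endloop
  endfacet
  facet normal 0.8645 0.5026 0.0000
    outer loop
      vertex 10.0 5.0 0.0
      vertex 7.5 9.3 25.0
      vertex 10.0 5.0 25.0
    endloop
  endfacet
  facet normal 0.0000 1.0000 0.0000
    outer loop
      vertex 7.5 9.3 0.0
      vertex 2.5 9.3 0.0
      vertex 2.5 9.3 25.0
    endloop
  endfacet
  facet normal 0.0000 1.0000 0.0000
    outer loop
      vertex 7.5 9.3 0.0
      vertex 2.5 9.3 25.0
      vertex 7.5 9.3 25.0
    endloop
  endfacet
  facet normal -0.8645 0.5026 0.0000
    outer loop
      vertex 2.5 9.3 0.0
      vertex 0.0 5.0 0.0
      vertex 0.0 5.0 25.0
    endloop
  endfacet
  facet normal -0.8645 0.5026 0.0000
    outer loop
      vertex 2.5 9.3 0.0
      vertex 0.0 5.0 25.0
      vertex 2.5 9.3 25.0
    endloop
  endfacet
  facet normal -0.8645 -0.5026 0.0000
    outer loop
      vertex 0.0 5.0 0.0
      vertex 2.5 0.7 0.0
      vertex 2.5 0.7 25.0
    endloop
  endfacet
  facet normal -0.8645 -0.5026 0.0000
    outer loop
      vertex 0.0 5.0 0.0
      vertex 2.5 0.7 25.0
      vertex 0.0 5.0 25.0
    endloop
  endfacet
  facet normal 0.0000 -1.0000 0.0000
    outer loop
      vertex 2.5 0.7 0.0
      vertex 7.5 0.7 0.0
      vertex 7.5 0.7 25.0
    endloop
  endfacet
  facet normal 0.0000 -1.0000 0.0000
    outer loop
      vertex 2.5 0.7 0.0
      vertex 7.5 0.7 25.0
      vertex 2.5 0.7 25.0
    endloop
  endfacet
  facet normal 0.8645 -0.5026 0.0000
    outer loop
      vertex 7.5 0.7 0.0
      vertex 10.0 5.0 0.0
      vertex 10.0 5.0 25.0
    endloop
  endfacet
  facet normal 0.8645 -0.5026 0.0000
    outer loop
      vertex 7.5 0.7 0.0
      vertex 10.0 5.0 25.0
      vertex 7.5 0.7 25.0
    endloop
  endfacet
endsolid part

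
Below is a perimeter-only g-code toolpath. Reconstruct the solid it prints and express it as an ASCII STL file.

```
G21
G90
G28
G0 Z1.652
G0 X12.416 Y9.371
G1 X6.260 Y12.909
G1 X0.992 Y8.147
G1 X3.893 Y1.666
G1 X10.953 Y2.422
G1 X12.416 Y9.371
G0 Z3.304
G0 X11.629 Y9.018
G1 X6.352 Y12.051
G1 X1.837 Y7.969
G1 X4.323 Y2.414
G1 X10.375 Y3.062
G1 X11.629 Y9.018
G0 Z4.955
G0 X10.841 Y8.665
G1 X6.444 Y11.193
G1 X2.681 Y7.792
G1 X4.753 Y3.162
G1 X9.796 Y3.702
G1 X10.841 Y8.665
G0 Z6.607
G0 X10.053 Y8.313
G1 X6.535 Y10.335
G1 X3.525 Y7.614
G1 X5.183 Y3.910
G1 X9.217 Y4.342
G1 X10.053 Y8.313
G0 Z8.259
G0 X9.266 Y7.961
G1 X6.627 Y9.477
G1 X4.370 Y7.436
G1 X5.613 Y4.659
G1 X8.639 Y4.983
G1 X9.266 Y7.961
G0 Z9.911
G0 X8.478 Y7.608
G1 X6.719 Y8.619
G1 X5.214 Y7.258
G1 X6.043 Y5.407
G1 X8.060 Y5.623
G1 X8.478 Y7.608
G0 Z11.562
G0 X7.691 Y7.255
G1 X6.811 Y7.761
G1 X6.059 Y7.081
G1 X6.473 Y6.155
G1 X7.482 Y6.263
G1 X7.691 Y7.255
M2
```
solid part
  facet normal 0.0000 0.0000 -1.0000
    outer loop
      vertex 0.148 8.325 0.000
      vertex 6.168 13.767 0.000
      vertex 13.204 9.723 0.000
    endloop
  endfacet
  facet normal 0.0000 0.0000 -1.0000
    outer loop
      vertex 3.463 0.918 0.000
      vertex 0.148 8.325 0.000
      vertex 13.204 9.723 0.000
    endloop
  endfacet
  facet normal 0.0000 0.0000 -1.0000
    outer loop
      vertex 11.532 1.782 0.000
      vertex 3.463 0.918 0.000
      vertex 13.204 9.723 0.000
    endloop
  endfacet
  facet normal 0.4590 0.7986 0.3893
    outer loop
      vertex 13.204 9.723 0.000
      vertex 6.168 13.767 0.000
      vertex 6.903 6.903 13.214
    endloop
  endfacet
  facet normal -0.6177 0.6833 0.3893
    outer loop
      vertex 6.168 13.767 0.000
      vertex 0.148 8.325 0.000
      vertex 6.903 6.903 13.214
    endloop
  endfacet
  facet normal -0.8408 -0.3763 0.3893
    outer loop
      vertex 0.148 8.325 0.000
      vertex 3.463 0.918 0.000
      vertex 6.903 6.903 13.214
    endloop
  endfacet
  facet normal 0.0981 -0.9159 0.3893
    outer loop
      vertex 3.463 0.918 0.000
      vertex 11.532 1.782 0.000
      vertex 6.903 6.903 13.214
    endloop
  endfacet
  facet normal 0.9013 -0.1898 0.3893
    outer loop
      vertex 11.532 1.782 0.000
      vertex 13.204 9.723 0.000
      vertex 6.903 6.903 13.214
    endloop
  endfacet
endsolid part

The G0 Z moves step by Δz≈1.652 mm. The G1 loops shrink linearly with z, so the solid tapers from its base footprint up to z≈13.2. Closing with a flat bottom cap and the tapered top and triangulating gives 8 facets — a regular 5-sided pyramid, base circumscribed radius ≈ 6.9 mm, apex at z ≈ 13.2 mm.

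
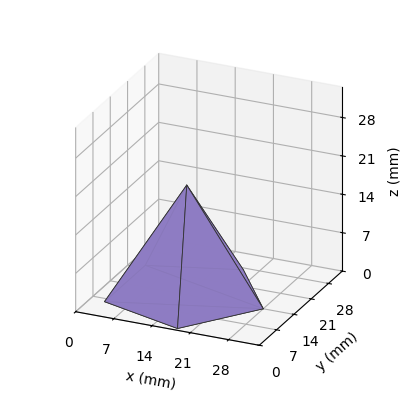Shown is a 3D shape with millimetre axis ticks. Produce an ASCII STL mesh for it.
Reading the render: the shape is a regular 5-sided pyramid, base circumscribed radius ≈ 14 mm, apex at z ≈ 20 mm (dimensions read to the nearest mm from the axis ticks). For the STL, each face is triangulated and given an outward normal.

solid part
  facet normal 0.0000 0.0000 -1.0000
    outer loop
      vertex 2.67 22.23 0.00
      vertex 18.33 27.31 0.00
      vertex 28.00 14.00 0.00
    endloop
  endfacet
  facet normal 0.0000 0.0000 -1.0000
    outer loop
      vertex 2.67 5.77 0.00
      vertex 2.67 22.23 0.00
      vertex 28.00 14.00 0.00
    endloop
  endfacet
  facet normal 0.0000 0.0000 -1.0000
    outer loop
      vertex 18.33 0.69 0.00
      vertex 2.67 5.77 0.00
      vertex 28.00 14.00 0.00
    endloop
  endfacet
  facet normal 0.7040 0.5115 0.4928
    outer loop
      vertex 28.00 14.00 0.00
      vertex 18.33 27.31 0.00
      vertex 14.00 14.00 20.00
    endloop
  endfacet
  facet normal -0.2685 0.8277 0.4927
    outer loop
      vertex 18.33 27.31 0.00
      vertex 2.67 22.23 0.00
      vertex 14.00 14.00 20.00
    endloop
  endfacet
  facet normal -0.8701 0.0000 0.4929
    outer loop
      vertex 2.67 22.23 0.00
      vertex 2.67 5.77 0.00
      vertex 14.00 14.00 20.00
    endloop
  endfacet
  facet normal -0.2685 -0.8277 0.4927
    outer loop
      vertex 2.67 5.77 0.00
      vertex 18.33 0.69 0.00
      vertex 14.00 14.00 20.00
    endloop
  endfacet
  facet normal 0.7040 -0.5115 0.4928
    outer loop
      vertex 18.33 0.69 0.00
      vertex 28.00 14.00 0.00
      vertex 14.00 14.00 20.00
    endloop
  endfacet
endsolid part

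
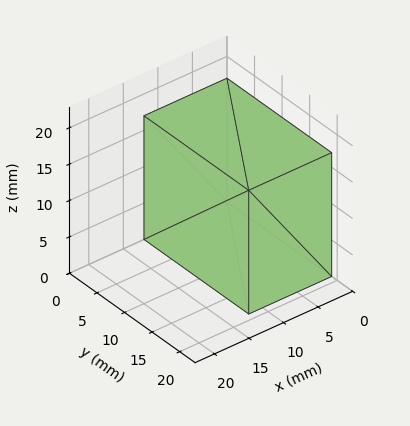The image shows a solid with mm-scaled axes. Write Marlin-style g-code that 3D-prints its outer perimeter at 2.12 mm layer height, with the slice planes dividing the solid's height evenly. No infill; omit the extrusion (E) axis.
Reading the render: the shape is a rectangular box, roughly 12 × 19 mm footprint and 17 mm tall (dimensions read to the nearest mm from the axis ticks). For the g-code, the solid's height is divided into equal slices at the stated Δz and each level perimeter traced with G1 moves after a G0 lift.

; perimeter-only toolpath
G21 ; units = mm
G90 ; absolute positioning
G28 ; home
; layer 1
G0 Z2.12
G0 X0.00 Y0.00
G1 X12.00 Y0.00
G1 X12.00 Y19.00
G1 X0.00 Y19.00
G1 X0.00 Y0.00
; layer 2
G0 Z4.25
G0 X0.00 Y0.00
G1 X12.00 Y0.00
G1 X12.00 Y19.00
G1 X0.00 Y19.00
G1 X0.00 Y0.00
; layer 3
G0 Z6.38
G0 X0.00 Y0.00
G1 X12.00 Y0.00
G1 X12.00 Y19.00
G1 X0.00 Y19.00
G1 X0.00 Y0.00
; layer 4
G0 Z8.50
G0 X0.00 Y0.00
G1 X12.00 Y0.00
G1 X12.00 Y19.00
G1 X0.00 Y19.00
G1 X0.00 Y0.00
; layer 5
G0 Z10.62
G0 X0.00 Y0.00
G1 X12.00 Y0.00
G1 X12.00 Y19.00
G1 X0.00 Y19.00
G1 X0.00 Y0.00
; layer 6
G0 Z12.75
G0 X0.00 Y0.00
G1 X12.00 Y0.00
G1 X12.00 Y19.00
G1 X0.00 Y19.00
G1 X0.00 Y0.00
; layer 7
G0 Z14.88
G0 X0.00 Y0.00
G1 X12.00 Y0.00
G1 X12.00 Y19.00
G1 X0.00 Y19.00
G1 X0.00 Y0.00
; layer 8
G0 Z17.00
G0 X0.00 Y0.00
G1 X12.00 Y0.00
G1 X12.00 Y19.00
G1 X0.00 Y19.00
G1 X0.00 Y0.00
M2 ; end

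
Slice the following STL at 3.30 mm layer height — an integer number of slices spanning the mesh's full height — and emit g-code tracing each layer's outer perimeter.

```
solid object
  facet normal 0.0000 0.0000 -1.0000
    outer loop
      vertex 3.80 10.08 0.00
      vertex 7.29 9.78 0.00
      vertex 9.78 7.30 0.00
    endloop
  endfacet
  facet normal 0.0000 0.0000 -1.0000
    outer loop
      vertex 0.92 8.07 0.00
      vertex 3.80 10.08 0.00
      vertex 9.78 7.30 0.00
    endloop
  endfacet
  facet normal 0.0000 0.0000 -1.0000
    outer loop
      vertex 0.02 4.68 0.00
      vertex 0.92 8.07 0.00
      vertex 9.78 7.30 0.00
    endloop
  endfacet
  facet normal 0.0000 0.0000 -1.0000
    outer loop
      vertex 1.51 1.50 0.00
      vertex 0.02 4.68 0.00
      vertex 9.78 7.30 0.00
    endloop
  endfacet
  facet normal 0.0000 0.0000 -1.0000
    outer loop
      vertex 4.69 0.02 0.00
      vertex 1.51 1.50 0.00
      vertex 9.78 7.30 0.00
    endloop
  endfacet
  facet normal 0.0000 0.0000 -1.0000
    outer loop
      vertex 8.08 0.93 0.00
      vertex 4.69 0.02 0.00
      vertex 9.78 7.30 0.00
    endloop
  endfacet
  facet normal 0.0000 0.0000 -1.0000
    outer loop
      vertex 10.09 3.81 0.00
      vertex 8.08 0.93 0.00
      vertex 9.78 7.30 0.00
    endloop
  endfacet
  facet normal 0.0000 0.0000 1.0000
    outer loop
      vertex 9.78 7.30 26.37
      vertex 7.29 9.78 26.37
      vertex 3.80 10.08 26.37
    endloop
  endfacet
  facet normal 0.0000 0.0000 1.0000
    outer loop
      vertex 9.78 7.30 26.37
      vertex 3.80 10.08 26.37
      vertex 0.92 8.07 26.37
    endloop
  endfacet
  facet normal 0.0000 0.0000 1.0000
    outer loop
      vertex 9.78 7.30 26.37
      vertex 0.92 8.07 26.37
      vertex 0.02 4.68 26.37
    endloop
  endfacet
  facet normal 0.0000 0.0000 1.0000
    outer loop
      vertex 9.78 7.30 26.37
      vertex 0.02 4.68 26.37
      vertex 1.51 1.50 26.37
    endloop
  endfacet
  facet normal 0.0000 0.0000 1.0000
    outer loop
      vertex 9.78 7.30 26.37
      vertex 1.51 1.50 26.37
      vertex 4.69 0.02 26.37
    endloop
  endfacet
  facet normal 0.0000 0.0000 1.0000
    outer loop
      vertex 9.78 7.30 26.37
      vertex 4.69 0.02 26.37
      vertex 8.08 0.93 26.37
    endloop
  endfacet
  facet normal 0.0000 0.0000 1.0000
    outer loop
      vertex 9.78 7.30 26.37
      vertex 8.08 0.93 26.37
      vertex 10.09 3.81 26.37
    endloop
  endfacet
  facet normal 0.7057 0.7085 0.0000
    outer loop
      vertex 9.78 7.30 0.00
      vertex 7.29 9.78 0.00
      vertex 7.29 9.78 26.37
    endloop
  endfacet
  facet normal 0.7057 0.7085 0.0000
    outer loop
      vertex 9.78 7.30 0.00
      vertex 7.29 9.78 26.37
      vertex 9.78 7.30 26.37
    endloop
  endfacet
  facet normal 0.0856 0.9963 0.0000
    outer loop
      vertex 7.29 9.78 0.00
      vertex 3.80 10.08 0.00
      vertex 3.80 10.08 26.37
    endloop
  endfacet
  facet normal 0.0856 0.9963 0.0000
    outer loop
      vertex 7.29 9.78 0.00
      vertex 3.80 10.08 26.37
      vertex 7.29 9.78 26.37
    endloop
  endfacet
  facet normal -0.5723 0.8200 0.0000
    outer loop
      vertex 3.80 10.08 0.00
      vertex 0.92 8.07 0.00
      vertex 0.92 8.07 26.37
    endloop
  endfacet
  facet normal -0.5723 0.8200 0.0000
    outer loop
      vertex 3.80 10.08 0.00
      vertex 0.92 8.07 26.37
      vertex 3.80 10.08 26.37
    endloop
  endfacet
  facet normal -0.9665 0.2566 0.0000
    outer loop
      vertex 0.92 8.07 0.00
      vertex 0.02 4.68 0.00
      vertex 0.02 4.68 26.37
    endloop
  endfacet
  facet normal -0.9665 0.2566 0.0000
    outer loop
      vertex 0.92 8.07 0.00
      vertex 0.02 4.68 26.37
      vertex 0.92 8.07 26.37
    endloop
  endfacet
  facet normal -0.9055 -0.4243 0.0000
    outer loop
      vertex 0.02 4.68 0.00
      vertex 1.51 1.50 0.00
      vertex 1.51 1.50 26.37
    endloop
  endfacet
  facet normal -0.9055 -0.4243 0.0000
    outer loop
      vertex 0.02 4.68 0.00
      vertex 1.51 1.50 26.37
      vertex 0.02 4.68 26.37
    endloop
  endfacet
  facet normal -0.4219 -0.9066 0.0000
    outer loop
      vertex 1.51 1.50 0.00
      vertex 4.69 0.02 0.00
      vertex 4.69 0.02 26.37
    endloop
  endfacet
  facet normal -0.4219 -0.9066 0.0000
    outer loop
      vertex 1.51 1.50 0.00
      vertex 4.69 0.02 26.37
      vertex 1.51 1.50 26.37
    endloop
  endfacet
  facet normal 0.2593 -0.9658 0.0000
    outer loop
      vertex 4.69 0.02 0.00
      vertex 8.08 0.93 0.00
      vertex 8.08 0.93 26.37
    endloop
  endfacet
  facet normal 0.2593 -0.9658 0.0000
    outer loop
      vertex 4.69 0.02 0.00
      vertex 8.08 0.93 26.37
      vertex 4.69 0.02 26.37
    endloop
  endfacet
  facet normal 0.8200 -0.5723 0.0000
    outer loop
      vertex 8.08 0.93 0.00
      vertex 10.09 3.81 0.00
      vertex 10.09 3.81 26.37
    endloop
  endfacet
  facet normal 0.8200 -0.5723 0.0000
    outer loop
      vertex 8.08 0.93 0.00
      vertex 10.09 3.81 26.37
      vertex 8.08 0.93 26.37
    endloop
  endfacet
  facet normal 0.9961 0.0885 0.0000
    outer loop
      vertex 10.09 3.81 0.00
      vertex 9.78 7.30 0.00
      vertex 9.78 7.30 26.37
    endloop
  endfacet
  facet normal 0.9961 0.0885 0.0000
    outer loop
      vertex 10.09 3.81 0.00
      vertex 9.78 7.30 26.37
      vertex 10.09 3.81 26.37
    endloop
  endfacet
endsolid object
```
; perimeter-only toolpath
G21 ; units = mm
G90 ; absolute positioning
G28 ; home
; layer 1
G0 Z3.30
G0 X9.78 Y7.30
G1 X7.29 Y9.78
G1 X3.80 Y10.08
G1 X0.92 Y8.07
G1 X0.02 Y4.68
G1 X1.51 Y1.50
G1 X4.69 Y0.02
G1 X8.08 Y0.93
G1 X10.09 Y3.81
G1 X9.78 Y7.30
; layer 2
G0 Z6.59
G0 X9.78 Y7.30
G1 X7.29 Y9.78
G1 X3.80 Y10.08
G1 X0.92 Y8.07
G1 X0.02 Y4.68
G1 X1.51 Y1.50
G1 X4.69 Y0.02
G1 X8.08 Y0.93
G1 X10.09 Y3.81
G1 X9.78 Y7.30
; layer 3
G0 Z9.89
G0 X9.78 Y7.30
G1 X7.29 Y9.78
G1 X3.80 Y10.08
G1 X0.92 Y8.07
G1 X0.02 Y4.68
G1 X1.51 Y1.50
G1 X4.69 Y0.02
G1 X8.08 Y0.93
G1 X10.09 Y3.81
G1 X9.78 Y7.30
; layer 4
G0 Z13.19
G0 X9.78 Y7.30
G1 X7.29 Y9.78
G1 X3.80 Y10.08
G1 X0.92 Y8.07
G1 X0.02 Y4.68
G1 X1.51 Y1.50
G1 X4.69 Y0.02
G1 X8.08 Y0.93
G1 X10.09 Y3.81
G1 X9.78 Y7.30
; layer 5
G0 Z16.48
G0 X9.78 Y7.30
G1 X7.29 Y9.78
G1 X3.80 Y10.08
G1 X0.92 Y8.07
G1 X0.02 Y4.68
G1 X1.51 Y1.50
G1 X4.69 Y0.02
G1 X8.08 Y0.93
G1 X10.09 Y3.81
G1 X9.78 Y7.30
; layer 6
G0 Z19.78
G0 X9.78 Y7.30
G1 X7.29 Y9.78
G1 X3.80 Y10.08
G1 X0.92 Y8.07
G1 X0.02 Y4.68
G1 X1.51 Y1.50
G1 X4.69 Y0.02
G1 X8.08 Y0.93
G1 X10.09 Y3.81
G1 X9.78 Y7.30
; layer 7
G0 Z23.07
G0 X9.78 Y7.30
G1 X7.29 Y9.78
G1 X3.80 Y10.08
G1 X0.92 Y8.07
G1 X0.02 Y4.68
G1 X1.51 Y1.50
G1 X4.69 Y0.02
G1 X8.08 Y0.93
G1 X10.09 Y3.81
G1 X9.78 Y7.30
; layer 8
G0 Z26.37
G0 X9.78 Y7.30
G1 X7.29 Y9.78
G1 X3.80 Y10.08
G1 X0.92 Y8.07
G1 X0.02 Y4.68
G1 X1.51 Y1.50
G1 X4.69 Y0.02
G1 X8.08 Y0.93
G1 X10.09 Y3.81
G1 X9.78 Y7.30
M2 ; end

The solid is a regular 9-sided prism (a cylinder approximated with 9 flat sides), circumscribed radius ≈ 5.13 mm, height ≈ 26.4 mm. Slicing at Δz = 3.30 mm — 8 equal slices spanning the solid's height, so layer i sits at z = i·h/8 — gives 8 non-empty perimeters. Each is a 9-segment closed polygon; G0 lifts to the layer z and rapids to the start vertex, then G1 traces the edges.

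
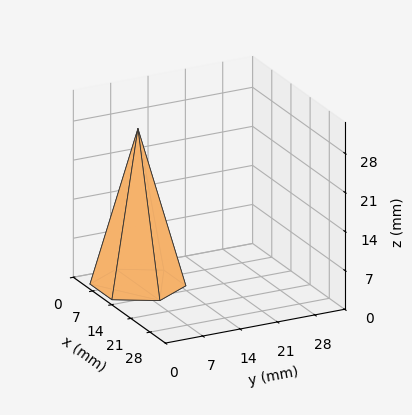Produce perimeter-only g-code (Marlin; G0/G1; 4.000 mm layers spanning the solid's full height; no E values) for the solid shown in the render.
Reading the render: the shape is a regular 6-sided pyramid, base circumscribed radius ≈ 8 mm, apex at z ≈ 28 mm (dimensions read to the nearest mm from the axis ticks). For the g-code, the solid's height is divided into equal slices at the stated Δz and each level perimeter traced with G1 moves after a G0 lift.

; perimeter-only toolpath
G21 ; units = mm
G90 ; absolute positioning
G28 ; home
; layer 1
G0 Z4.000
G0 X14.857 Y8.000
G1 X11.429 Y13.938
G1 X4.571 Y13.938
G1 X1.143 Y8.000
G1 X4.571 Y2.062
G1 X11.429 Y2.062
G1 X14.857 Y8.000
; layer 2
G0 Z8.000
G0 X13.714 Y8.000
G1 X10.857 Y12.949
G1 X5.143 Y12.949
G1 X2.286 Y8.000
G1 X5.143 Y3.051
G1 X10.857 Y3.051
G1 X13.714 Y8.000
; layer 3
G0 Z12.000
G0 X12.571 Y8.000
G1 X10.286 Y11.959
G1 X5.714 Y11.959
G1 X3.429 Y8.000
G1 X5.714 Y4.041
G1 X10.286 Y4.041
G1 X12.571 Y8.000
; layer 4
G0 Z16.000
G0 X11.429 Y8.000
G1 X9.714 Y10.969
G1 X6.286 Y10.969
G1 X4.571 Y8.000
G1 X6.286 Y5.031
G1 X9.714 Y5.031
G1 X11.429 Y8.000
; layer 5
G0 Z20.000
G0 X10.286 Y8.000
G1 X9.143 Y9.979
G1 X6.857 Y9.979
G1 X5.714 Y8.000
G1 X6.857 Y6.021
G1 X9.143 Y6.021
G1 X10.286 Y8.000
; layer 6
G0 Z24.000
G0 X9.143 Y8.000
G1 X8.571 Y8.990
G1 X7.429 Y8.990
G1 X6.857 Y8.000
G1 X7.429 Y7.010
G1 X8.571 Y7.010
G1 X9.143 Y8.000
M2 ; end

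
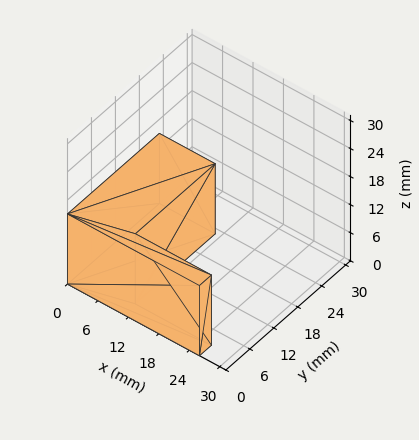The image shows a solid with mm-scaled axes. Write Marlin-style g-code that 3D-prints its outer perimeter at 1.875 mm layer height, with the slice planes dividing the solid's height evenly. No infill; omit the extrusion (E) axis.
Reading the render: the shape is an L-shaped prism: outer 26 × 23 mm, arm thicknesses ≈ 3 mm (horizontal) and 11 mm (vertical), extruded 15 mm in z (dimensions read to the nearest mm from the axis ticks). For the g-code, the solid's height is divided into equal slices at the stated Δz and each level perimeter traced with G1 moves after a G0 lift.

; perimeter-only toolpath
G21 ; units = mm
G90 ; absolute positioning
G28 ; home
; layer 1
G0 Z1.875
G0 X0.000 Y0.000
G1 X26.000 Y0.000
G1 X26.000 Y3.000
G1 X11.000 Y3.000
G1 X11.000 Y23.000
G1 X0.000 Y23.000
G1 X0.000 Y0.000
; layer 2
G0 Z3.750
G0 X0.000 Y0.000
G1 X26.000 Y0.000
G1 X26.000 Y3.000
G1 X11.000 Y3.000
G1 X11.000 Y23.000
G1 X0.000 Y23.000
G1 X0.000 Y0.000
; layer 3
G0 Z5.625
G0 X0.000 Y0.000
G1 X26.000 Y0.000
G1 X26.000 Y3.000
G1 X11.000 Y3.000
G1 X11.000 Y23.000
G1 X0.000 Y23.000
G1 X0.000 Y0.000
; layer 4
G0 Z7.500
G0 X0.000 Y0.000
G1 X26.000 Y0.000
G1 X26.000 Y3.000
G1 X11.000 Y3.000
G1 X11.000 Y23.000
G1 X0.000 Y23.000
G1 X0.000 Y0.000
; layer 5
G0 Z9.375
G0 X0.000 Y0.000
G1 X26.000 Y0.000
G1 X26.000 Y3.000
G1 X11.000 Y3.000
G1 X11.000 Y23.000
G1 X0.000 Y23.000
G1 X0.000 Y0.000
; layer 6
G0 Z11.250
G0 X0.000 Y0.000
G1 X26.000 Y0.000
G1 X26.000 Y3.000
G1 X11.000 Y3.000
G1 X11.000 Y23.000
G1 X0.000 Y23.000
G1 X0.000 Y0.000
; layer 7
G0 Z13.125
G0 X0.000 Y0.000
G1 X26.000 Y0.000
G1 X26.000 Y3.000
G1 X11.000 Y3.000
G1 X11.000 Y23.000
G1 X0.000 Y23.000
G1 X0.000 Y0.000
; layer 8
G0 Z15.000
G0 X0.000 Y0.000
G1 X26.000 Y0.000
G1 X26.000 Y3.000
G1 X11.000 Y3.000
G1 X11.000 Y23.000
G1 X0.000 Y23.000
G1 X0.000 Y0.000
M2 ; end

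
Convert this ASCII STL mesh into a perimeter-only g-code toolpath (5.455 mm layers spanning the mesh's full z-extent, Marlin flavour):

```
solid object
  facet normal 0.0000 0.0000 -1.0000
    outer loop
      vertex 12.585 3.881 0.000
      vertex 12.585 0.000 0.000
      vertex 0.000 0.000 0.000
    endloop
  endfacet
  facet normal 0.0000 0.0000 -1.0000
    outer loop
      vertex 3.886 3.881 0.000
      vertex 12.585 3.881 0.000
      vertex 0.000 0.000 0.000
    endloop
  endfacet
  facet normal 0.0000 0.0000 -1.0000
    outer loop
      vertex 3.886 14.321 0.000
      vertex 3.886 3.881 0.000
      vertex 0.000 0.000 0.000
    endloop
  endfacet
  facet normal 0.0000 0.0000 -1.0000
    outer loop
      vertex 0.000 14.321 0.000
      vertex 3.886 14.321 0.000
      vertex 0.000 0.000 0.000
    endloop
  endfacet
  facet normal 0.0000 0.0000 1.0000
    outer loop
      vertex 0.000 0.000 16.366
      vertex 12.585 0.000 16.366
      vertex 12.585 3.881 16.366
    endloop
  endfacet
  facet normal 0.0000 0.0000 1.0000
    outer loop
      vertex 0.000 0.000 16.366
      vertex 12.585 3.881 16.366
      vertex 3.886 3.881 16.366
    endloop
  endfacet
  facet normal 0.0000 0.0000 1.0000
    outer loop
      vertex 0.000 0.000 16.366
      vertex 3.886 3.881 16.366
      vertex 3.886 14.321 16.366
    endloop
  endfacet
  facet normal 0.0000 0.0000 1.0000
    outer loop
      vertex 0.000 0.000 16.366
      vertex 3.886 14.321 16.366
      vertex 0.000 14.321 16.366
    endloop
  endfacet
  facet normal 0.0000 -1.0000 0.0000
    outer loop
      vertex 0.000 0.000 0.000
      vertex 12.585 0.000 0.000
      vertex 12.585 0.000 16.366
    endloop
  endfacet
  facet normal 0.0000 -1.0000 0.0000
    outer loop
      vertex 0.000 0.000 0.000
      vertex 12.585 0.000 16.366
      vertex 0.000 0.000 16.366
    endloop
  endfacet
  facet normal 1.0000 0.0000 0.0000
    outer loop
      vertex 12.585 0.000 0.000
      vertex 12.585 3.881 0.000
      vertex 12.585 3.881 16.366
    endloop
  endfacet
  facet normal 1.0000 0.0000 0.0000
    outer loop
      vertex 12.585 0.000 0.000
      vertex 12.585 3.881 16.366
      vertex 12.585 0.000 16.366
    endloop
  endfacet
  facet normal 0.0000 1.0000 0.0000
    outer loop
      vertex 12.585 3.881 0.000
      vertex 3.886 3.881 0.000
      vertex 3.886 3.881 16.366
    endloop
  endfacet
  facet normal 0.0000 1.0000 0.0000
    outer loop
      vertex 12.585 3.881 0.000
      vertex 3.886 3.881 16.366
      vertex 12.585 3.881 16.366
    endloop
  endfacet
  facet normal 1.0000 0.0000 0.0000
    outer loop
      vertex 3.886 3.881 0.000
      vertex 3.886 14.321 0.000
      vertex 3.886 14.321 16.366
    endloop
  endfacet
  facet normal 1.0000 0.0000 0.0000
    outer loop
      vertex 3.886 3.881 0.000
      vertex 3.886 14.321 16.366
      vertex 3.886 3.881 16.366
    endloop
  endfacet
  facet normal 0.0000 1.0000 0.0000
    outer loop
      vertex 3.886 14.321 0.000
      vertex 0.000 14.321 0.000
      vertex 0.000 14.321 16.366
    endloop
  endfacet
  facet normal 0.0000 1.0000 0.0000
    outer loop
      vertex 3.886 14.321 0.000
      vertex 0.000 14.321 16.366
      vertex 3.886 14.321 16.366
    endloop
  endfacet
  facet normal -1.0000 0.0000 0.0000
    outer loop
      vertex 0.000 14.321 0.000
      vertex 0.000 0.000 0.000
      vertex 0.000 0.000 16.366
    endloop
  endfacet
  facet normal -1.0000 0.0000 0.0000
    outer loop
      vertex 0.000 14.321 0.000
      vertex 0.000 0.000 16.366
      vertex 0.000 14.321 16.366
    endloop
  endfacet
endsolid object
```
; perimeter-only toolpath
G21 ; units = mm
G90 ; absolute positioning
G28 ; home
; layer 1
G0 Z5.455
G0 X0.000 Y0.000
G1 X12.585 Y0.000
G1 X12.585 Y3.881
G1 X3.886 Y3.881
G1 X3.886 Y14.321
G1 X0.000 Y14.321
G1 X0.000 Y0.000
; layer 2
G0 Z10.911
G0 X0.000 Y0.000
G1 X12.585 Y0.000
G1 X12.585 Y3.881
G1 X3.886 Y3.881
G1 X3.886 Y14.321
G1 X0.000 Y14.321
G1 X0.000 Y0.000
; layer 3
G0 Z16.366
G0 X0.000 Y0.000
G1 X12.585 Y0.000
G1 X12.585 Y3.881
G1 X3.886 Y3.881
G1 X3.886 Y14.321
G1 X0.000 Y14.321
G1 X0.000 Y0.000
M2 ; end

The solid is an L-shaped prism: outer 12.6 × 14.3 mm, arm thicknesses ≈ 3.88 mm (horizontal) and 3.89 mm (vertical), extruded 16.4 mm in z. Slicing at Δz = 5.455 mm — 3 equal slices spanning the solid's height, so layer i sits at z = i·h/3 — gives 3 non-empty perimeters. Each is a 6-segment closed polygon; G0 lifts to the layer z and rapids to the start vertex, then G1 traces the edges.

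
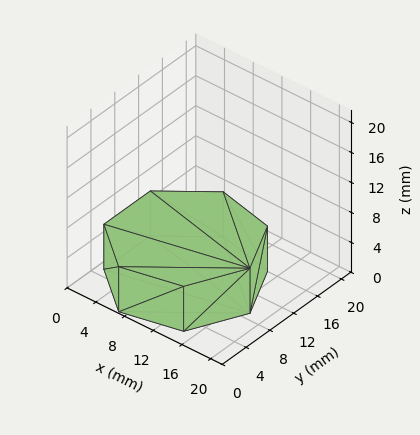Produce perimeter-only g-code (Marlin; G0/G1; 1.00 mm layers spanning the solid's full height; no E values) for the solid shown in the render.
Reading the render: the shape is a regular 7-sided prism (a cylinder approximated with 7 flat sides), circumscribed radius ≈ 9 mm, height ≈ 6 mm (dimensions read to the nearest mm from the axis ticks). For the g-code, the solid's height is divided into equal slices at the stated Δz and each level perimeter traced with G1 moves after a G0 lift.

; perimeter-only toolpath
G21 ; units = mm
G90 ; absolute positioning
G28 ; home
; layer 1
G0 Z1.00
G0 X18.00 Y9.00
G1 X14.61 Y16.04
G1 X7.00 Y17.77
G1 X0.89 Y12.90
G1 X0.89 Y5.10
G1 X7.00 Y0.23
G1 X14.61 Y1.96
G1 X18.00 Y9.00
; layer 2
G0 Z2.00
G0 X18.00 Y9.00
G1 X14.61 Y16.04
G1 X7.00 Y17.77
G1 X0.89 Y12.90
G1 X0.89 Y5.10
G1 X7.00 Y0.23
G1 X14.61 Y1.96
G1 X18.00 Y9.00
; layer 3
G0 Z3.00
G0 X18.00 Y9.00
G1 X14.61 Y16.04
G1 X7.00 Y17.77
G1 X0.89 Y12.90
G1 X0.89 Y5.10
G1 X7.00 Y0.23
G1 X14.61 Y1.96
G1 X18.00 Y9.00
; layer 4
G0 Z4.00
G0 X18.00 Y9.00
G1 X14.61 Y16.04
G1 X7.00 Y17.77
G1 X0.89 Y12.90
G1 X0.89 Y5.10
G1 X7.00 Y0.23
G1 X14.61 Y1.96
G1 X18.00 Y9.00
; layer 5
G0 Z5.00
G0 X18.00 Y9.00
G1 X14.61 Y16.04
G1 X7.00 Y17.77
G1 X0.89 Y12.90
G1 X0.89 Y5.10
G1 X7.00 Y0.23
G1 X14.61 Y1.96
G1 X18.00 Y9.00
; layer 6
G0 Z6.00
G0 X18.00 Y9.00
G1 X14.61 Y16.04
G1 X7.00 Y17.77
G1 X0.89 Y12.90
G1 X0.89 Y5.10
G1 X7.00 Y0.23
G1 X14.61 Y1.96
G1 X18.00 Y9.00
M2 ; end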